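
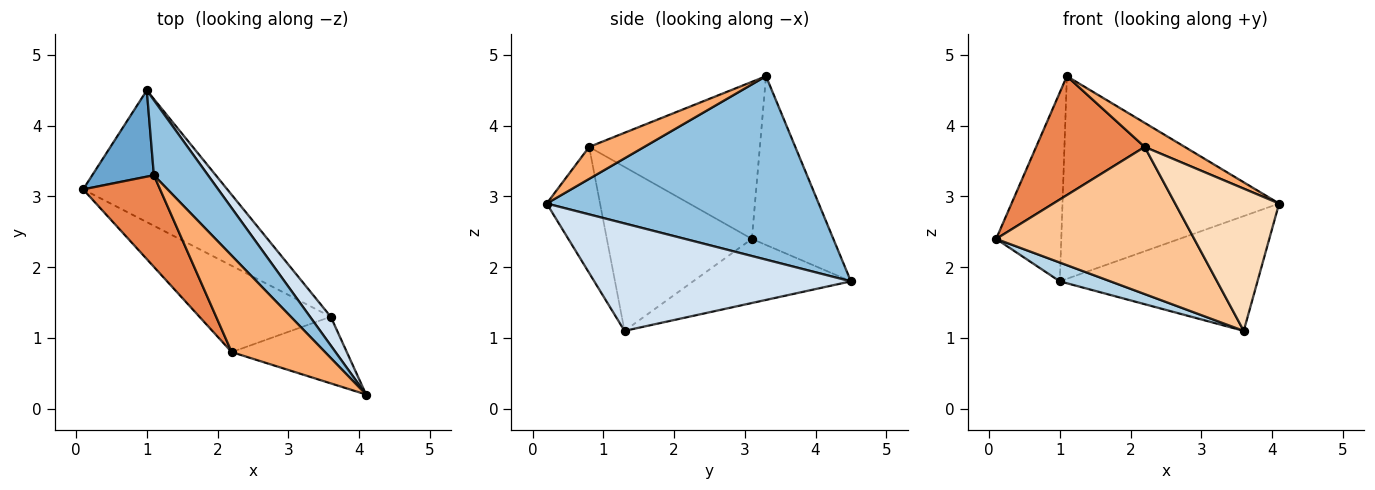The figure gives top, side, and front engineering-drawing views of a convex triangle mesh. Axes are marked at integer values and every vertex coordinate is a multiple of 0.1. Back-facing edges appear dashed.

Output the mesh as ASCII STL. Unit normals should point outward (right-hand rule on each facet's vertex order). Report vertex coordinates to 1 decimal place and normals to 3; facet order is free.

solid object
 facet normal -0.751 0.600 0.274
  outer loop
   vertex 1.1 3.3 4.7
   vertex 1.0 4.5 1.8
   vertex 0.1 3.1 2.4
  endloop
 endfacet
 facet normal 0.762 0.607 0.225
  outer loop
   vertex 1.1 3.3 4.7
   vertex 4.1 0.2 2.9
   vertex 1.0 4.5 1.8
  endloop
 endfacet
 facet normal -0.403 -0.129 -0.906
  outer loop
   vertex 3.6 1.3 1.1
   vertex 0.1 3.1 2.4
   vertex 1.0 4.5 1.8
  endloop
 endfacet
 facet normal 0.783 0.603 0.151
  outer loop
   vertex 3.6 1.3 1.1
   vertex 1.0 4.5 1.8
   vertex 4.1 0.2 2.9
  endloop
 endfacet
 facet normal -0.780 -0.496 0.382
  outer loop
   vertex 2.2 0.8 3.7
   vertex 1.1 3.3 4.7
   vertex 0.1 3.1 2.4
  endloop
 endfacet
 facet normal 0.315 -0.230 0.921
  outer loop
   vertex 2.2 0.8 3.7
   vertex 4.1 0.2 2.9
   vertex 1.1 3.3 4.7
  endloop
 endfacet
 facet normal -0.534 -0.729 -0.428
  outer loop
   vertex 2.2 0.8 3.7
   vertex 0.1 3.1 2.4
   vertex 3.6 1.3 1.1
  endloop
 endfacet
 facet normal -0.421 -0.821 -0.385
  outer loop
   vertex 2.2 0.8 3.7
   vertex 3.6 1.3 1.1
   vertex 4.1 0.2 2.9
  endloop
 endfacet
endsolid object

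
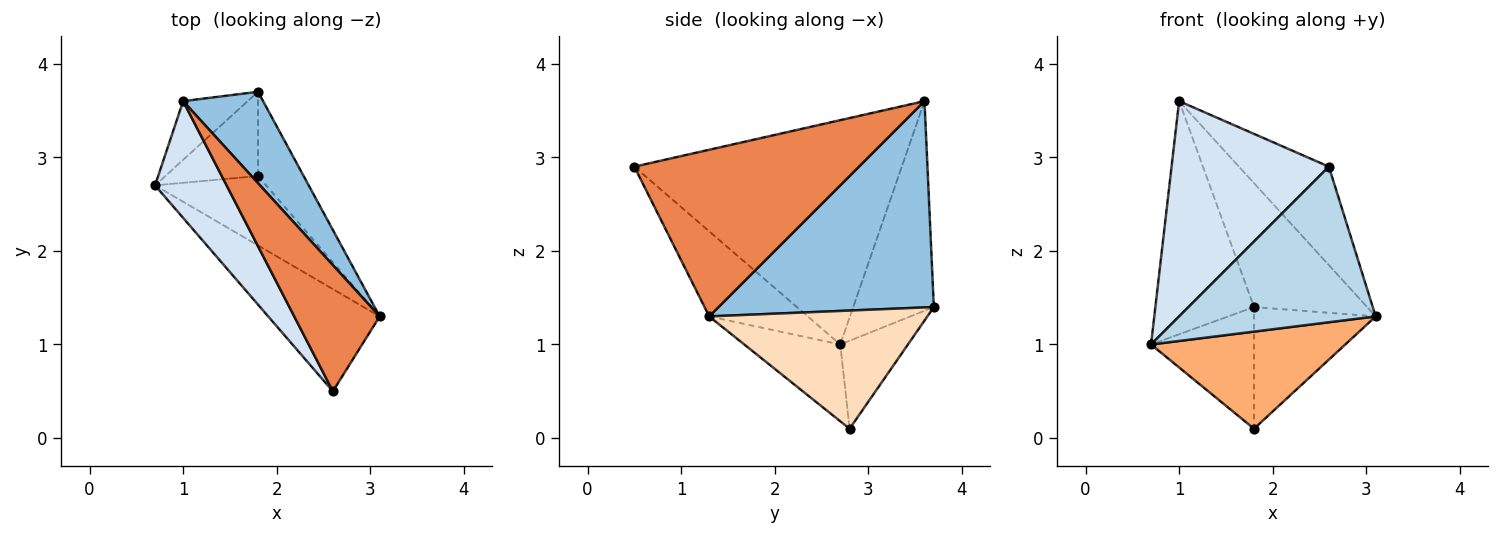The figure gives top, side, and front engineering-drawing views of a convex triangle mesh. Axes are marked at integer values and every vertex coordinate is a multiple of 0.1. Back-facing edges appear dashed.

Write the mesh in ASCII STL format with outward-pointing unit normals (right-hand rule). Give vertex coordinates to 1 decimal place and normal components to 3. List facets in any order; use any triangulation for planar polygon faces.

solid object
 facet normal -0.621 0.760 -0.191
  outer loop
   vertex 1.0 3.6 3.6
   vertex 1.8 3.7 1.4
   vertex 0.7 2.7 1.0
  endloop
 endfacet
 facet normal 0.837 0.440 0.324
  outer loop
   vertex 1.0 3.6 3.6
   vertex 3.1 1.3 1.3
   vertex 1.8 3.7 1.4
  endloop
 endfacet
 facet normal -0.386 -0.771 -0.506
  outer loop
   vertex 2.6 0.5 2.9
   vertex 0.7 2.7 1.0
   vertex 3.1 1.3 1.3
  endloop
 endfacet
 facet normal -0.831 -0.489 0.265
  outer loop
   vertex 2.6 0.5 2.9
   vertex 1.0 3.6 3.6
   vertex 0.7 2.7 1.0
  endloop
 endfacet
 facet normal 0.838 0.336 0.430
  outer loop
   vertex 2.6 0.5 2.9
   vertex 3.1 1.3 1.3
   vertex 1.0 3.6 3.6
  endloop
 endfacet
 facet normal -0.373 -0.755 -0.540
  outer loop
   vertex 1.8 2.8 0.1
   vertex 3.1 1.3 1.3
   vertex 0.7 2.7 1.0
  endloop
 endfacet
 facet normal -0.475 0.723 -0.501
  outer loop
   vertex 1.8 2.8 0.1
   vertex 0.7 2.7 1.0
   vertex 1.8 3.7 1.4
  endloop
 endfacet
 facet normal 0.828 0.462 -0.320
  outer loop
   vertex 1.8 2.8 0.1
   vertex 1.8 3.7 1.4
   vertex 3.1 1.3 1.3
  endloop
 endfacet
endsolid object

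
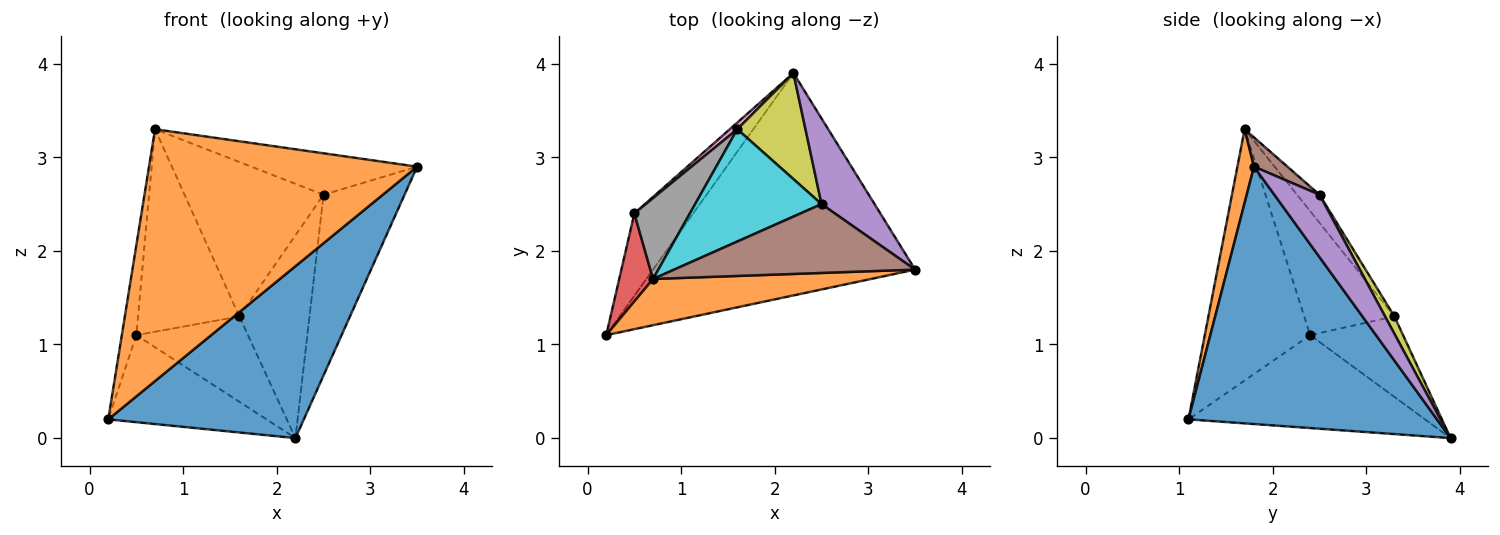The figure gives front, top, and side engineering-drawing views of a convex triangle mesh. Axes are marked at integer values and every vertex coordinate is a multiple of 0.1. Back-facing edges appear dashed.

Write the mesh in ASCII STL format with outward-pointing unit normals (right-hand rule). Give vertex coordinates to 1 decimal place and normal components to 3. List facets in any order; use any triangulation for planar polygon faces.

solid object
 facet normal 0.614 -0.483 -0.625
  outer loop
   vertex 2.2 3.9 0.0
   vertex 3.5 1.8 2.9
   vertex 0.2 1.1 0.2
  endloop
 endfacet
 facet normal 0.061 -0.982 0.180
  outer loop
   vertex 0.7 1.7 3.3
   vertex 0.2 1.1 0.2
   vertex 3.5 1.8 2.9
  endloop
 endfacet
 facet normal -0.736 0.492 -0.466
  outer loop
   vertex 0.5 2.4 1.1
   vertex 2.2 3.9 0.0
   vertex 0.2 1.1 0.2
  endloop
 endfacet
 facet normal -0.982 0.135 0.132
  outer loop
   vertex 0.5 2.4 1.1
   vertex 0.2 1.1 0.2
   vertex 0.7 1.7 3.3
  endloop
 endfacet
 facet normal 0.450 0.807 0.383
  outer loop
   vertex 2.5 2.5 2.6
   vertex 3.5 1.8 2.9
   vertex 2.2 3.9 0.0
  endloop
 endfacet
 facet normal 0.103 0.513 0.852
  outer loop
   vertex 2.5 2.5 2.6
   vertex 0.7 1.7 3.3
   vertex 3.5 1.8 2.9
  endloop
 endfacet
 facet normal -0.639 0.767 0.059
  outer loop
   vertex 1.6 3.3 1.3
   vertex 2.2 3.9 0.0
   vertex 0.5 2.4 1.1
  endloop
 endfacet
 facet normal -0.637 0.716 0.286
  outer loop
   vertex 1.6 3.3 1.3
   vertex 0.5 2.4 1.1
   vertex 0.7 1.7 3.3
  endloop
 endfacet
 facet normal 0.117 0.880 0.460
  outer loop
   vertex 1.6 3.3 1.3
   vertex 2.5 2.5 2.6
   vertex 2.2 3.9 0.0
  endloop
 endfacet
 facet normal -0.130 0.802 0.583
  outer loop
   vertex 1.6 3.3 1.3
   vertex 0.7 1.7 3.3
   vertex 2.5 2.5 2.6
  endloop
 endfacet
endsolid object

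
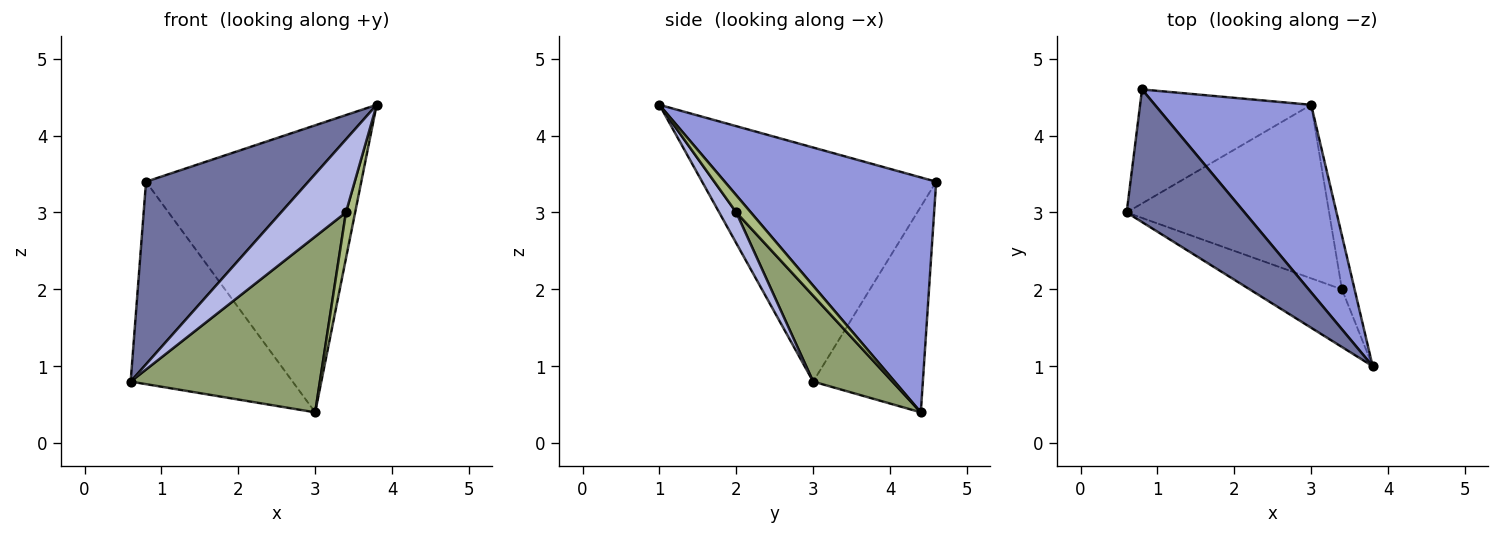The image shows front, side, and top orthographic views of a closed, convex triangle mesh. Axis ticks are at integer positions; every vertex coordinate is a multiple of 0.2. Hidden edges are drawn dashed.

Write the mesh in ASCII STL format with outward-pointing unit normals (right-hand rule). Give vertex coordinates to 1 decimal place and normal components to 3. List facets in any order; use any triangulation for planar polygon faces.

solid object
 facet normal -0.759 -0.527 0.382
  outer loop
   vertex 0.8 4.6 3.4
   vertex 0.6 3.0 0.8
   vertex 3.8 1.0 4.4
  endloop
 endfacet
 facet normal -0.508 0.750 -0.423
  outer loop
   vertex 0.8 4.6 3.4
   vertex 3.0 4.4 0.4
   vertex 0.6 3.0 0.8
  endloop
 endfacet
 facet normal 0.635 0.647 0.423
  outer loop
   vertex 0.8 4.6 3.4
   vertex 3.8 1.0 4.4
   vertex 3.0 4.4 0.4
  endloop
 endfacet
 facet normal 0.202 -0.769 -0.607
  outer loop
   vertex 3.4 2.0 3.0
   vertex 3.8 1.0 4.4
   vertex 0.6 3.0 0.8
  endloop
 endfacet
 facet normal 0.286 -0.682 -0.673
  outer loop
   vertex 3.4 2.0 3.0
   vertex 0.6 3.0 0.8
   vertex 3.0 4.4 0.4
  endloop
 endfacet
 facet normal 0.718 -0.453 -0.529
  outer loop
   vertex 3.4 2.0 3.0
   vertex 3.0 4.4 0.4
   vertex 3.8 1.0 4.4
  endloop
 endfacet
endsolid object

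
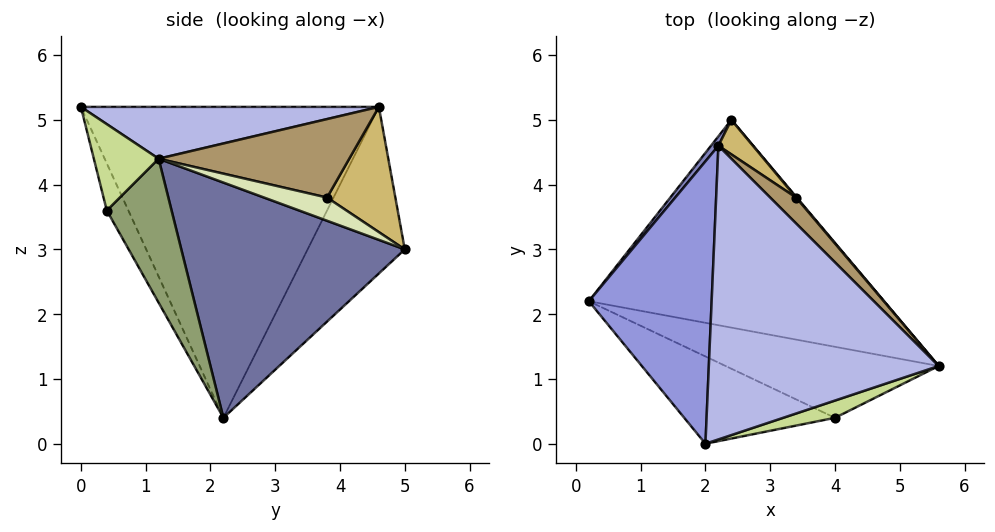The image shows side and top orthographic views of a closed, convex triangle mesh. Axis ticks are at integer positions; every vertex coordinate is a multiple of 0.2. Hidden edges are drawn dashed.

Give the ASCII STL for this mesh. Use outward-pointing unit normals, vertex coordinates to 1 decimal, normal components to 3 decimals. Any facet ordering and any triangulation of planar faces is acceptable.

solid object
 facet normal 0.606 0.230 -0.761
  outer loop
   vertex 2.4 5.0 3.0
   vertex 5.6 1.2 4.4
   vertex 0.2 2.2 0.4
  endloop
 endfacet
 facet normal -0.802 0.597 0.036
  outer loop
   vertex 2.2 4.6 5.2
   vertex 2.4 5.0 3.0
   vertex 0.2 2.2 0.4
  endloop
 endfacet
 facet normal -0.929 0.040 0.367
  outer loop
   vertex 2.2 4.6 5.2
   vertex 0.2 2.2 0.4
   vertex 2.0 0.0 5.2
  endloop
 endfacet
 facet normal 0.220 -0.010 0.975
  outer loop
   vertex 2.2 4.6 5.2
   vertex 2.0 0.0 5.2
   vertex 5.6 1.2 4.4
  endloop
 endfacet
 facet normal 0.538 -0.280 -0.796
  outer loop
   vertex 4.0 0.4 3.6
   vertex 0.2 2.2 0.4
   vertex 5.6 1.2 4.4
  endloop
 endfacet
 facet normal -0.118 -0.919 -0.377
  outer loop
   vertex 4.0 0.4 3.6
   vertex 2.0 0.0 5.2
   vertex 0.2 2.2 0.4
  endloop
 endfacet
 facet normal 0.351 -0.912 0.211
  outer loop
   vertex 4.0 0.4 3.6
   vertex 5.6 1.2 4.4
   vertex 2.0 0.0 5.2
  endloop
 endfacet
 facet normal 0.761 0.649 0.022
  outer loop
   vertex 3.4 3.8 3.8
   vertex 5.6 1.2 4.4
   vertex 2.4 5.0 3.0
  endloop
 endfacet
 facet normal 0.714 0.659 0.236
  outer loop
   vertex 3.4 3.8 3.8
   vertex 2.2 4.6 5.2
   vertex 5.6 1.2 4.4
  endloop
 endfacet
 facet normal 0.688 0.700 0.190
  outer loop
   vertex 3.4 3.8 3.8
   vertex 2.4 5.0 3.0
   vertex 2.2 4.6 5.2
  endloop
 endfacet
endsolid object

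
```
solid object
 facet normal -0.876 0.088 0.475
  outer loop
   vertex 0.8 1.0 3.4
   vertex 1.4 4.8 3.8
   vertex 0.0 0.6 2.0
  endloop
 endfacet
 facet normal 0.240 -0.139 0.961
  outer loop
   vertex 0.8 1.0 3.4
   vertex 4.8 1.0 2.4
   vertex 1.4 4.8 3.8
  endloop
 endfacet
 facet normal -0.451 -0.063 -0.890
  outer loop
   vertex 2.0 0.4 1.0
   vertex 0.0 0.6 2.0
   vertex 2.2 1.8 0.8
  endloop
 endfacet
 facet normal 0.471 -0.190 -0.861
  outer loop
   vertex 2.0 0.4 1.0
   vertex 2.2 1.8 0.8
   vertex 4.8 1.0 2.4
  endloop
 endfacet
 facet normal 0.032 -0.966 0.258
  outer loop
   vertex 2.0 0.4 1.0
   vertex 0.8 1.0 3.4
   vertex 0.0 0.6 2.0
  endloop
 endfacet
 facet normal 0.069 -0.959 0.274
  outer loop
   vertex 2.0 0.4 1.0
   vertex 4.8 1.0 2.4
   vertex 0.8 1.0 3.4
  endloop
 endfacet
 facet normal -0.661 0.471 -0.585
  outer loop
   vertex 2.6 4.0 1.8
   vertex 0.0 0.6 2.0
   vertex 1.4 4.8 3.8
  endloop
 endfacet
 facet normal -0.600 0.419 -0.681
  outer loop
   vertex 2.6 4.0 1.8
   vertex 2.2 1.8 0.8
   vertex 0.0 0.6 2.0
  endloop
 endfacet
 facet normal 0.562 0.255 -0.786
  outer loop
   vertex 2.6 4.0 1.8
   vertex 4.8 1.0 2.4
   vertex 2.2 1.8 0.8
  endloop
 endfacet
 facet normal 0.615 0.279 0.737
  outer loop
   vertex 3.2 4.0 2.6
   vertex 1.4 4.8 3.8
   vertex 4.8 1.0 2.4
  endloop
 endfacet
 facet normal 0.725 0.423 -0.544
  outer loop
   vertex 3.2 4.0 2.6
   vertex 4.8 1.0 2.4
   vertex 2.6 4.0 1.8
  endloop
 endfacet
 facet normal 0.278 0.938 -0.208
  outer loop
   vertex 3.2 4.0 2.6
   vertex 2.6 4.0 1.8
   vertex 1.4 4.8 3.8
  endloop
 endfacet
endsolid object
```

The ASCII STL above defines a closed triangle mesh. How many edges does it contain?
18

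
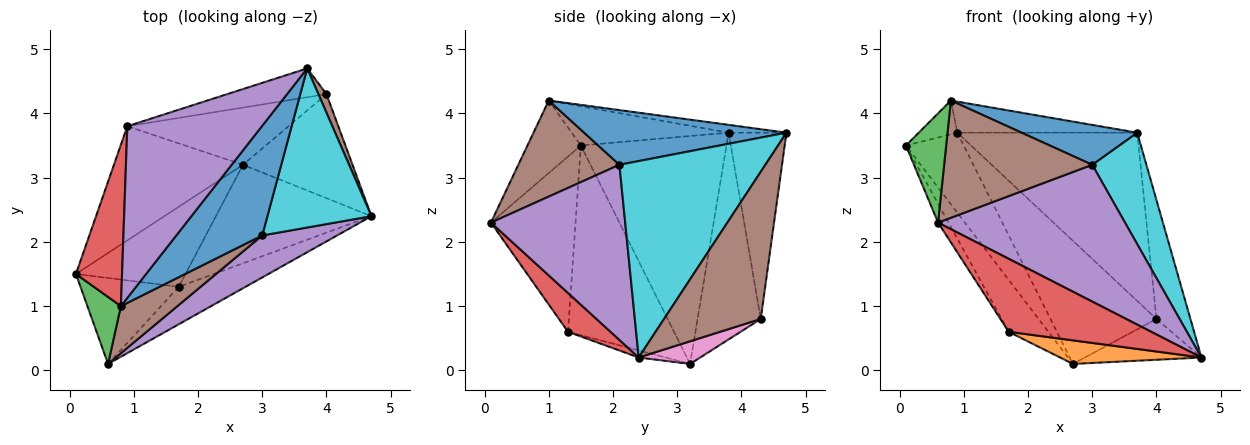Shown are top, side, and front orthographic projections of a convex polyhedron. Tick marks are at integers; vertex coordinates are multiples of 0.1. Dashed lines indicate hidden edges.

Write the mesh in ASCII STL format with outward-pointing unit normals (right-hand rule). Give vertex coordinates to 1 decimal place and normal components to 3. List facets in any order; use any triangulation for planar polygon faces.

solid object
 facet normal -0.824 0.308 -0.476
  outer loop
   vertex 1.7 1.3 0.6
   vertex 0.1 1.5 3.5
   vertex 2.7 3.2 0.1
  endloop
 endfacet
 facet normal -0.044 -0.232 -0.972
  outer loop
   vertex 1.7 1.3 0.6
   vertex 2.7 3.2 0.1
   vertex 4.7 2.4 0.2
  endloop
 endfacet
 facet normal -0.822 0.327 -0.466
  outer loop
   vertex 0.9 3.8 3.7
   vertex 2.7 3.2 0.1
   vertex 0.1 1.5 3.5
  endloop
 endfacet
 facet normal -0.640 0.157 0.752
  outer loop
   vertex 0.9 3.8 3.7
   vertex 0.1 1.5 3.5
   vertex 0.8 1.0 4.2
  endloop
 endfacet
 facet normal -0.057 0.177 0.982
  outer loop
   vertex 0.9 3.8 3.7
   vertex 0.8 1.0 4.2
   vertex 3.7 4.7 3.7
  endloop
 endfacet
 facet normal 0.942 0.331 0.052
  outer loop
   vertex 4.0 4.3 0.8
   vertex 3.7 4.7 3.7
   vertex 4.7 2.4 0.2
  endloop
 endfacet
 facet normal 0.189 0.358 -0.914
  outer loop
   vertex 4.0 4.3 0.8
   vertex 4.7 2.4 0.2
   vertex 2.7 3.2 0.1
  endloop
 endfacet
 facet normal -0.302 0.940 -0.161
  outer loop
   vertex 4.0 4.3 0.8
   vertex 0.9 3.8 3.7
   vertex 3.7 4.7 3.7
  endloop
 endfacet
 facet normal -0.475 0.798 -0.371
  outer loop
   vertex 4.0 4.3 0.8
   vertex 2.7 3.2 0.1
   vertex 0.9 3.8 3.7
  endloop
 endfacet
 facet normal 0.840 -0.312 0.445
  outer loop
   vertex 3.0 2.1 3.2
   vertex 4.7 2.4 0.2
   vertex 3.7 4.7 3.7
  endloop
 endfacet
 facet normal 0.513 -0.293 0.807
  outer loop
   vertex 3.0 2.1 3.2
   vertex 3.7 4.7 3.7
   vertex 0.8 1.0 4.2
  endloop
 endfacet
 facet normal -0.867 0.107 -0.486
  outer loop
   vertex 0.6 0.1 2.3
   vertex 0.1 1.5 3.5
   vertex 1.7 1.3 0.6
  endloop
 endfacet
 facet normal -0.749 -0.564 0.346
  outer loop
   vertex 0.6 0.1 2.3
   vertex 0.8 1.0 4.2
   vertex 0.1 1.5 3.5
  endloop
 endfacet
 facet normal 0.257 -0.860 -0.441
  outer loop
   vertex 0.6 0.1 2.3
   vertex 1.7 1.3 0.6
   vertex 4.7 2.4 0.2
  endloop
 endfacet
 facet normal 0.566 -0.788 0.242
  outer loop
   vertex 0.6 0.1 2.3
   vertex 4.7 2.4 0.2
   vertex 3.0 2.1 3.2
  endloop
 endfacet
 facet normal 0.535 -0.784 0.315
  outer loop
   vertex 0.6 0.1 2.3
   vertex 3.0 2.1 3.2
   vertex 0.8 1.0 4.2
  endloop
 endfacet
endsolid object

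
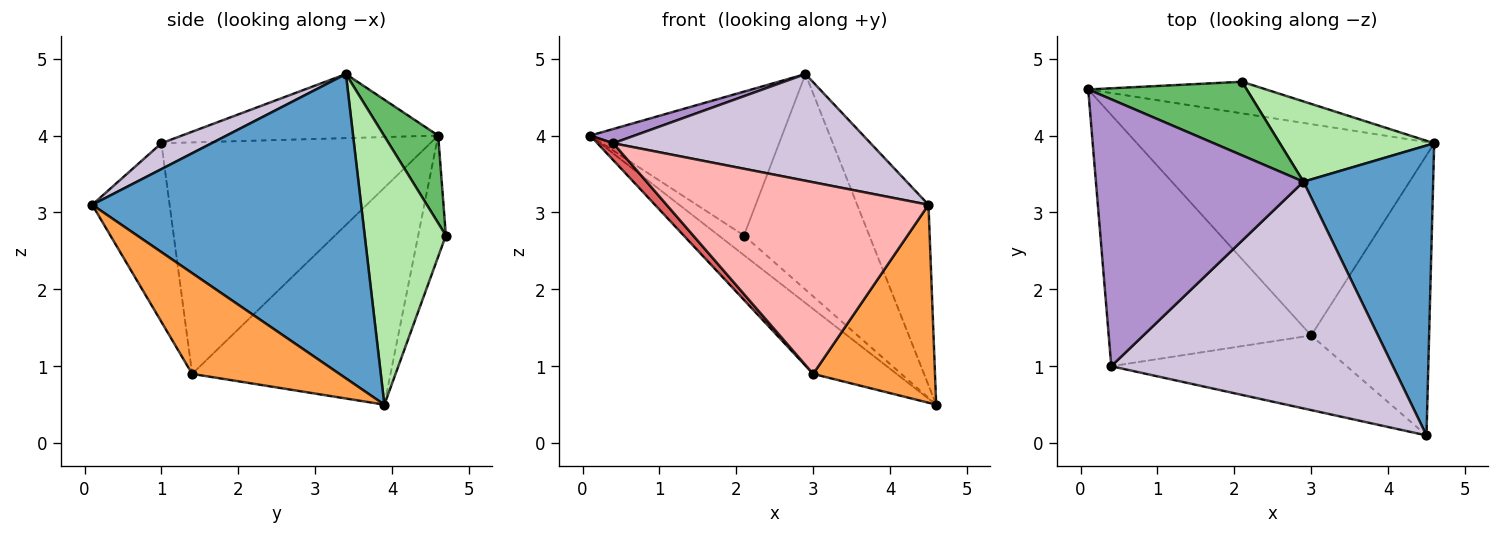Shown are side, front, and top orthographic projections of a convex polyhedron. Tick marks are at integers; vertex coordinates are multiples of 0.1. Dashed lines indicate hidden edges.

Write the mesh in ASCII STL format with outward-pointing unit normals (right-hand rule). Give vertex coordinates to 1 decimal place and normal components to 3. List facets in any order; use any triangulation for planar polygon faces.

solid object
 facet normal 0.894 0.237 0.381
  outer loop
   vertex 2.9 3.4 4.8
   vertex 4.5 0.1 3.1
   vertex 4.6 3.9 0.5
  endloop
 endfacet
 facet normal -0.572 0.241 -0.784
  outer loop
   vertex 3.0 1.4 0.9
   vertex 0.1 4.6 4.0
   vertex 4.6 3.9 0.5
  endloop
 endfacet
 facet normal 0.572 -0.473 -0.670
  outer loop
   vertex 3.0 1.4 0.9
   vertex 4.6 3.9 0.5
   vertex 4.5 0.1 3.1
  endloop
 endfacet
 facet normal -0.501 0.457 -0.735
  outer loop
   vertex 2.1 4.7 2.7
   vertex 4.6 3.9 0.5
   vertex 0.1 4.6 4.0
  endloop
 endfacet
 facet normal 0.244 0.863 0.442
  outer loop
   vertex 2.1 4.7 2.7
   vertex 0.1 4.6 4.0
   vertex 2.9 3.4 4.8
  endloop
 endfacet
 facet normal 0.519 0.801 0.298
  outer loop
   vertex 2.1 4.7 2.7
   vertex 2.9 3.4 4.8
   vertex 4.6 3.9 0.5
  endloop
 endfacet
 facet normal -0.752 -0.044 -0.658
  outer loop
   vertex 0.4 1.0 3.9
   vertex 0.1 4.6 4.0
   vertex 3.0 1.4 0.9
  endloop
 endfacet
 facet normal -0.265 -0.898 -0.350
  outer loop
   vertex 0.4 1.0 3.9
   vertex 3.0 1.4 0.9
   vertex 4.5 0.1 3.1
  endloop
 endfacet
 facet normal -0.295 -0.051 0.954
  outer loop
   vertex 0.4 1.0 3.9
   vertex 2.9 3.4 4.8
   vertex 0.1 4.6 4.0
  endloop
 endfacet
 facet normal 0.083 -0.424 0.902
  outer loop
   vertex 0.4 1.0 3.9
   vertex 4.5 0.1 3.1
   vertex 2.9 3.4 4.8
  endloop
 endfacet
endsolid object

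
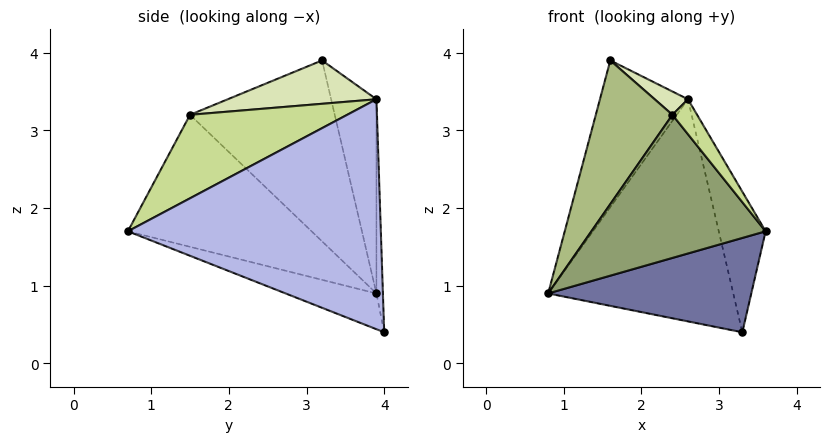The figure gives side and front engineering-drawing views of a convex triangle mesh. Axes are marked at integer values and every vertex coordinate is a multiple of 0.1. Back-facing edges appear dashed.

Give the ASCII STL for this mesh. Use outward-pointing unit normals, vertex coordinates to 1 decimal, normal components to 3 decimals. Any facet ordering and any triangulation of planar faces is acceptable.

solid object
 facet normal -0.167 -0.374 -0.912
  outer loop
   vertex 3.3 4.0 0.4
   vertex 3.6 0.7 1.7
   vertex 0.8 3.9 0.9
  endloop
 endfacet
 facet normal -0.035 0.999 0.025
  outer loop
   vertex 2.6 3.9 3.4
   vertex 3.3 4.0 0.4
   vertex 0.8 3.9 0.9
  endloop
 endfacet
 facet normal -0.435 0.844 0.313
  outer loop
   vertex 2.6 3.9 3.4
   vertex 0.8 3.9 0.9
   vertex 1.6 3.2 3.9
  endloop
 endfacet
 facet normal 0.957 0.177 0.229
  outer loop
   vertex 2.6 3.9 3.4
   vertex 3.6 0.7 1.7
   vertex 3.3 4.0 0.4
  endloop
 endfacet
 facet normal -0.710 -0.673 -0.209
  outer loop
   vertex 2.4 1.5 3.2
   vertex 0.8 3.9 0.9
   vertex 3.6 0.7 1.7
  endloop
 endfacet
 facet normal -0.877 -0.464 0.125
  outer loop
   vertex 2.4 1.5 3.2
   vertex 1.6 3.2 3.9
   vertex 0.8 3.9 0.9
  endloop
 endfacet
 facet normal 0.744 -0.117 0.658
  outer loop
   vertex 2.4 1.5 3.2
   vertex 3.6 0.7 1.7
   vertex 2.6 3.9 3.4
  endloop
 endfacet
 facet normal 0.507 -0.113 0.855
  outer loop
   vertex 2.4 1.5 3.2
   vertex 2.6 3.9 3.4
   vertex 1.6 3.2 3.9
  endloop
 endfacet
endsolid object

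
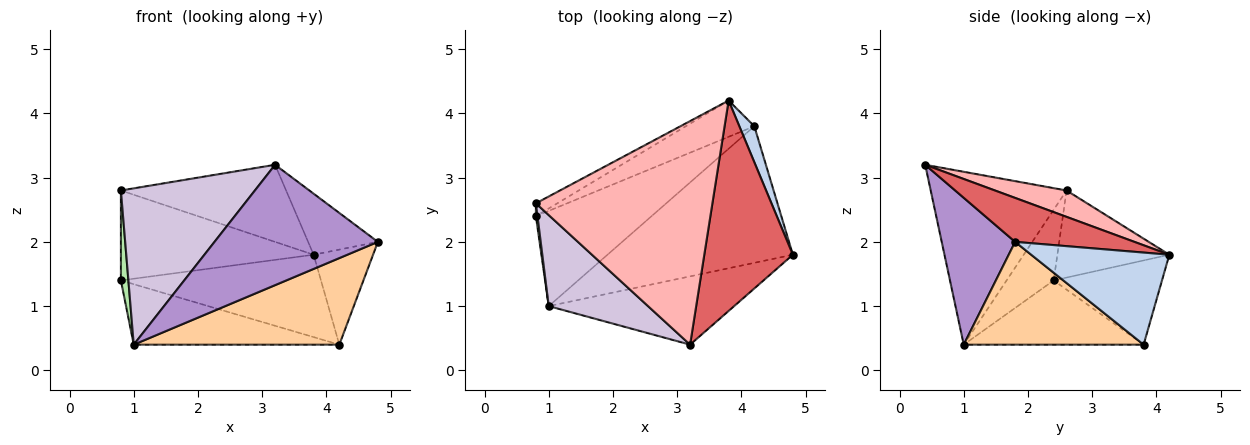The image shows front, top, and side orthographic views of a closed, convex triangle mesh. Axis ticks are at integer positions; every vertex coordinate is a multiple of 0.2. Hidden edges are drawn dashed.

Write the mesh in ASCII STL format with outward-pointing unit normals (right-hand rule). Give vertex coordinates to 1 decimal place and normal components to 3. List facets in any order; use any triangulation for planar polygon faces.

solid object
 facet normal -0.444 0.820 -0.361
  outer loop
   vertex 4.2 3.8 0.4
   vertex 0.8 2.4 1.4
   vertex 3.8 4.2 1.8
  endloop
 endfacet
 facet normal 0.908 0.391 0.148
  outer loop
   vertex 4.2 3.8 0.4
   vertex 3.8 4.2 1.8
   vertex 4.8 1.8 2.0
  endloop
 endfacet
 facet normal -0.425 0.485 -0.764
  outer loop
   vertex 1.0 1.0 0.4
   vertex 0.8 2.4 1.4
   vertex 4.2 3.8 0.4
  endloop
 endfacet
 facet normal 0.424 -0.485 -0.765
  outer loop
   vertex 1.0 1.0 0.4
   vertex 4.2 3.8 0.4
   vertex 4.8 1.8 2.0
  endloop
 endfacet
 facet normal -0.499 0.858 -0.123
  outer loop
   vertex 0.8 2.6 2.8
   vertex 3.8 4.2 1.8
   vertex 0.8 2.4 1.4
  endloop
 endfacet
 facet normal -0.987 -0.157 0.022
  outer loop
   vertex 0.8 2.6 2.8
   vertex 0.8 2.4 1.4
   vertex 1.0 1.0 0.4
  endloop
 endfacet
 facet normal 0.430 0.251 0.867
  outer loop
   vertex 3.2 0.4 3.2
   vertex 4.8 1.8 2.0
   vertex 3.8 4.2 1.8
  endloop
 endfacet
 facet normal 0.140 0.323 0.936
  outer loop
   vertex 3.2 0.4 3.2
   vertex 3.8 4.2 1.8
   vertex 0.8 2.6 2.8
  endloop
 endfacet
 facet normal 0.364 -0.810 -0.460
  outer loop
   vertex 3.2 0.4 3.2
   vertex 1.0 1.0 0.4
   vertex 4.8 1.8 2.0
  endloop
 endfacet
 facet normal -0.659 -0.650 0.378
  outer loop
   vertex 3.2 0.4 3.2
   vertex 0.8 2.6 2.8
   vertex 1.0 1.0 0.4
  endloop
 endfacet
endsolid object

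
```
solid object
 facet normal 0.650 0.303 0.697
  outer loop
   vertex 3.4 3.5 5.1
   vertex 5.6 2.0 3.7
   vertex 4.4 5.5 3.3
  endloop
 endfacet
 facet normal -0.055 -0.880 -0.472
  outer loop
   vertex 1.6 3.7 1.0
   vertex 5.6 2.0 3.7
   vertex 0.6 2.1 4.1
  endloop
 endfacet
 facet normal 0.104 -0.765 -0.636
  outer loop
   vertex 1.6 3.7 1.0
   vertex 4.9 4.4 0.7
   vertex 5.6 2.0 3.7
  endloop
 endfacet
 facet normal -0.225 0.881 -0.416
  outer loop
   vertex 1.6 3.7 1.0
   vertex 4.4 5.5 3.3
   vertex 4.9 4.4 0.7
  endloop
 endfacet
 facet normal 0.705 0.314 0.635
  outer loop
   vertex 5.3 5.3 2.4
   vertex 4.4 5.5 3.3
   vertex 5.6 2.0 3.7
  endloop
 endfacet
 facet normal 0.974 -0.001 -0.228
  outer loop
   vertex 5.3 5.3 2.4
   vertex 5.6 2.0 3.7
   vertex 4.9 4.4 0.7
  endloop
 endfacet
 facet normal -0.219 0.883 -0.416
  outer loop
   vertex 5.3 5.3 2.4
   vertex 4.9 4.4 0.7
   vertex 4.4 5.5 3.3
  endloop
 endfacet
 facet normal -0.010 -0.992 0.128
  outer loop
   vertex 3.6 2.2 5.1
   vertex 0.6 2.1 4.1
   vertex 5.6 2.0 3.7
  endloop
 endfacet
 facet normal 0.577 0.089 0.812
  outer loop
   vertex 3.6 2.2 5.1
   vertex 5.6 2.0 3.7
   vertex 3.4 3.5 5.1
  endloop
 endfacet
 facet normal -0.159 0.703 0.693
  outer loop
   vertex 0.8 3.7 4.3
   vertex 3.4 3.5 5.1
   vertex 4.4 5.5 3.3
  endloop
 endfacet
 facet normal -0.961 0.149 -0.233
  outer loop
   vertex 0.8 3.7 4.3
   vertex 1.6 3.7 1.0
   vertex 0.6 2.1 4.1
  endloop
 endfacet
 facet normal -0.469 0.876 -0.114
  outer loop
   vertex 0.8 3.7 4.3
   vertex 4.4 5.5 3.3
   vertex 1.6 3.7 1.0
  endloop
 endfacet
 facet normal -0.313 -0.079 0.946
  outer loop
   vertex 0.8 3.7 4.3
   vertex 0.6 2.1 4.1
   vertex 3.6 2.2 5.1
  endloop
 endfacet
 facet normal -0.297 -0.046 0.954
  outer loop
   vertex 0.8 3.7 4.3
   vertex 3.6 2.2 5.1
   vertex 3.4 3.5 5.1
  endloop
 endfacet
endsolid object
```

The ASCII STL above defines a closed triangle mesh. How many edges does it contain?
21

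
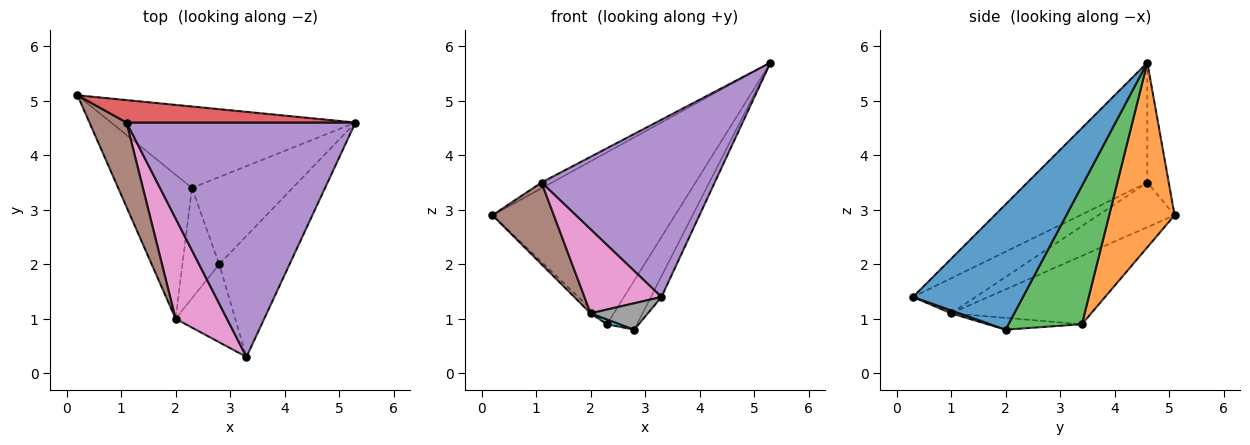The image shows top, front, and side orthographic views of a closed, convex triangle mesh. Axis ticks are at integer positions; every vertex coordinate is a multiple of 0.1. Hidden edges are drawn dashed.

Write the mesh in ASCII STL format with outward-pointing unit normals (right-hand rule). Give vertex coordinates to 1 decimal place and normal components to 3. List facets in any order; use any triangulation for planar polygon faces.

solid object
 facet normal 0.869 0.083 -0.488
  outer loop
   vertex 2.8 2.0 0.8
   vertex 5.3 4.6 5.7
   vertex 3.3 0.3 1.4
  endloop
 endfacet
 facet normal 0.308 0.860 -0.407
  outer loop
   vertex 2.3 3.4 0.9
   vertex 0.2 5.1 2.9
   vertex 5.3 4.6 5.7
  endloop
 endfacet
 facet normal 0.768 0.314 -0.558
  outer loop
   vertex 2.3 3.4 0.9
   vertex 5.3 4.6 5.7
   vertex 2.8 2.0 0.8
  endloop
 endfacet
 facet normal -0.452 0.222 0.864
  outer loop
   vertex 1.1 4.6 3.5
   vertex 5.3 4.6 5.7
   vertex 0.2 5.1 2.9
  endloop
 endfacet
 facet normal -0.385 -0.557 0.736
  outer loop
   vertex 1.1 4.6 3.5
   vertex 3.3 0.3 1.4
   vertex 5.3 4.6 5.7
  endloop
 endfacet
 facet normal -0.654 -0.526 0.543
  outer loop
   vertex 2.0 1.0 1.1
   vertex 1.1 4.6 3.5
   vertex 0.2 5.1 2.9
  endloop
 endfacet
 facet normal -0.463 -0.569 0.680
  outer loop
   vertex 2.0 1.0 1.1
   vertex 3.3 0.3 1.4
   vertex 1.1 4.6 3.5
  endloop
 endfacet
 facet normal 0.046 -0.320 -0.946
  outer loop
   vertex 2.0 1.0 1.1
   vertex 2.8 2.0 0.8
   vertex 3.3 0.3 1.4
  endloop
 endfacet
 facet normal -0.679 0.024 -0.733
  outer loop
   vertex 2.0 1.0 1.1
   vertex 0.2 5.1 2.9
   vertex 2.3 3.4 0.9
  endloop
 endfacet
 facet normal -0.305 -0.041 -0.951
  outer loop
   vertex 2.0 1.0 1.1
   vertex 2.3 3.4 0.9
   vertex 2.8 2.0 0.8
  endloop
 endfacet
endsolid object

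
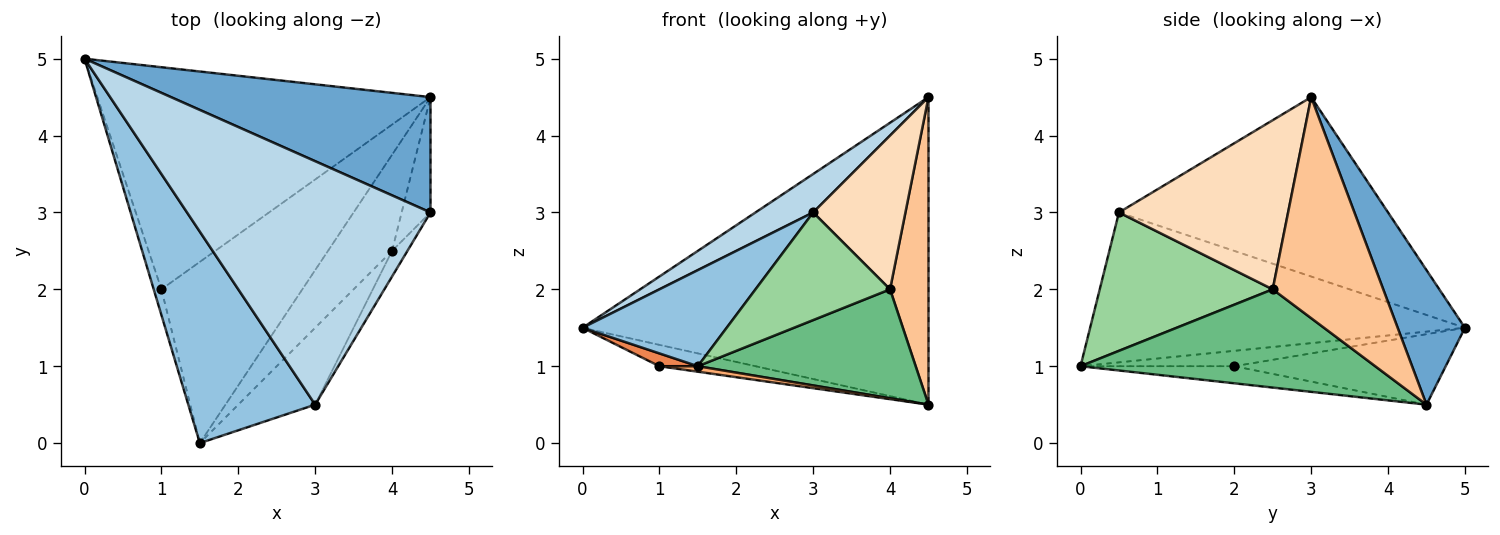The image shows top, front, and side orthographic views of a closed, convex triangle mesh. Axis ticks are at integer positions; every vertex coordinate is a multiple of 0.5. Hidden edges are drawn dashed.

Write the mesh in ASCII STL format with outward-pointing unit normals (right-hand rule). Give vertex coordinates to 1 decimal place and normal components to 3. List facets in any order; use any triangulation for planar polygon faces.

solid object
 facet normal 0.179 0.921 0.345
  outer loop
   vertex 4.5 3.0 4.5
   vertex 4.5 4.5 0.5
   vertex 0.0 5.0 1.5
  endloop
 endfacet
 facet normal -0.732 -0.282 0.620
  outer loop
   vertex 3.0 0.5 3.0
   vertex 0.0 5.0 1.5
   vertex 1.5 0.0 1.0
  endloop
 endfacet
 facet normal -0.588 -0.126 0.799
  outer loop
   vertex 3.0 0.5 3.0
   vertex 4.5 3.0 4.5
   vertex 0.0 5.0 1.5
  endloop
 endfacet
 facet normal -0.206 0.094 -0.974
  outer loop
   vertex 1.0 2.0 1.0
   vertex 0.0 5.0 1.5
   vertex 4.5 4.5 0.5
  endloop
 endfacet
 facet normal -0.873 -0.218 -0.436
  outer loop
   vertex 1.0 2.0 1.0
   vertex 1.5 0.0 1.0
   vertex 0.0 5.0 1.5
  endloop
 endfacet
 facet normal -0.120 -0.030 -0.992
  outer loop
   vertex 1.0 2.0 1.0
   vertex 4.5 4.5 0.5
   vertex 1.5 0.0 1.0
  endloop
 endfacet
 facet normal 0.937 -0.326 -0.122
  outer loop
   vertex 4.0 2.5 2.0
   vertex 4.5 4.5 0.5
   vertex 4.5 3.0 4.5
  endloop
 endfacet
 facet normal 0.875 -0.477 -0.080
  outer loop
   vertex 4.0 2.5 2.0
   vertex 4.5 3.0 4.5
   vertex 3.0 0.5 3.0
  endloop
 endfacet
 facet normal 0.712 -0.526 -0.464
  outer loop
   vertex 4.0 2.5 2.0
   vertex 1.5 0.0 1.0
   vertex 4.5 4.5 0.5
  endloop
 endfacet
 facet normal 0.723 -0.562 -0.402
  outer loop
   vertex 4.0 2.5 2.0
   vertex 3.0 0.5 3.0
   vertex 1.5 0.0 1.0
  endloop
 endfacet
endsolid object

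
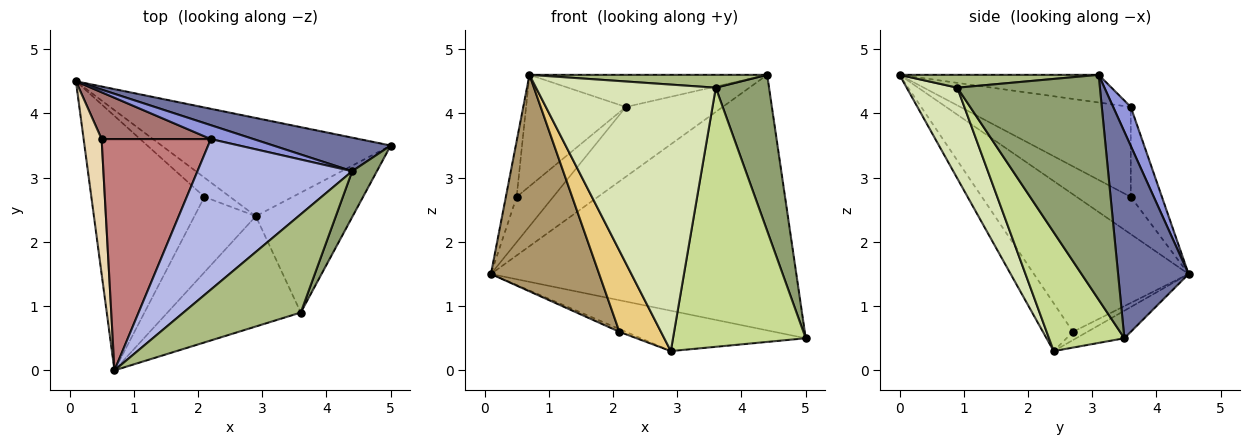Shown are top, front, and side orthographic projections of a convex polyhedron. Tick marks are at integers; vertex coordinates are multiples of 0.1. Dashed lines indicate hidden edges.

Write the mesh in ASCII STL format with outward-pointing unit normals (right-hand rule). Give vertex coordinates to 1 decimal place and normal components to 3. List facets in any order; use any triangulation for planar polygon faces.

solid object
 facet normal 0.223 0.966 0.127
  outer loop
   vertex 4.4 3.1 4.6
   vertex 5.0 3.5 0.5
   vertex 0.1 4.5 1.5
  endloop
 endfacet
 facet normal -0.110 0.378 -0.919
  outer loop
   vertex 2.9 2.4 0.3
   vertex 0.1 4.5 1.5
   vertex 5.0 3.5 0.5
  endloop
 endfacet
 facet normal 0.176 0.965 0.192
  outer loop
   vertex 2.2 3.6 4.1
   vertex 4.4 3.1 4.6
   vertex 0.1 4.5 1.5
  endloop
 endfacet
 facet normal -0.172 0.206 0.963
  outer loop
   vertex 2.2 3.6 4.1
   vertex 0.7 0.0 4.6
   vertex 4.4 3.1 4.6
  endloop
 endfacet
 facet normal 0.932 -0.348 0.102
  outer loop
   vertex 3.6 0.9 4.4
   vertex 5.0 3.5 0.5
   vertex 4.4 3.1 4.6
  endloop
 endfacet
 facet normal 0.108 -0.129 0.986
  outer loop
   vertex 3.6 0.9 4.4
   vertex 4.4 3.1 4.6
   vertex 0.7 0.0 4.6
  endloop
 endfacet
 facet normal 0.458 -0.807 -0.373
  outer loop
   vertex 3.6 0.9 4.4
   vertex 2.9 2.4 0.3
   vertex 5.0 3.5 0.5
  endloop
 endfacet
 facet normal 0.252 -0.894 -0.370
  outer loop
   vertex 3.6 0.9 4.4
   vertex 0.7 0.0 4.6
   vertex 2.9 2.4 0.3
  endloop
 endfacet
 facet normal -0.679 -0.476 -0.559
  outer loop
   vertex 2.1 2.7 0.6
   vertex 0.7 0.0 4.6
   vertex 0.1 4.5 1.5
  endloop
 endfacet
 facet normal -0.303 0.135 -0.943
  outer loop
   vertex 2.1 2.7 0.6
   vertex 0.1 4.5 1.5
   vertex 2.9 2.4 0.3
  endloop
 endfacet
 facet normal -0.468 -0.648 -0.601
  outer loop
   vertex 2.1 2.7 0.6
   vertex 2.9 2.4 0.3
   vertex 0.7 0.0 4.6
  endloop
 endfacet
 facet normal -0.886 0.177 0.428
  outer loop
   vertex 0.5 3.6 2.7
   vertex 0.1 4.5 1.5
   vertex 0.7 0.0 4.6
  endloop
 endfacet
 facet normal -0.509 0.598 0.619
  outer loop
   vertex 0.5 3.6 2.7
   vertex 2.2 3.6 4.1
   vertex 0.1 4.5 1.5
  endloop
 endfacet
 facet normal -0.596 0.349 0.723
  outer loop
   vertex 0.5 3.6 2.7
   vertex 0.7 0.0 4.6
   vertex 2.2 3.6 4.1
  endloop
 endfacet
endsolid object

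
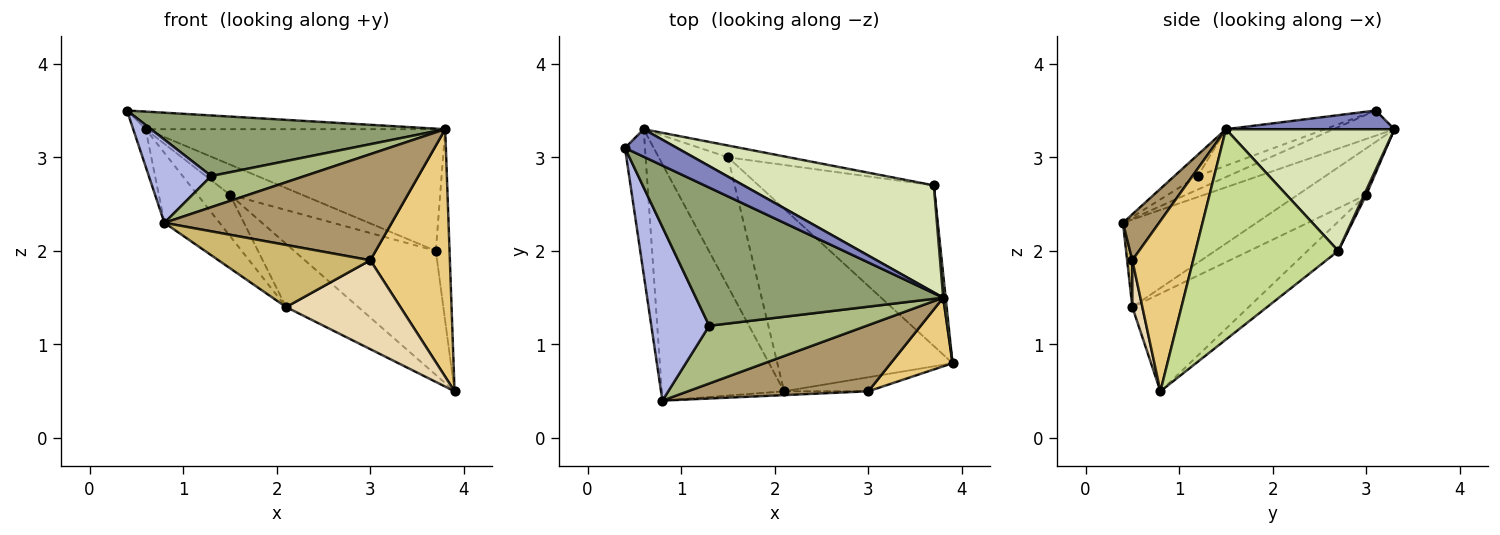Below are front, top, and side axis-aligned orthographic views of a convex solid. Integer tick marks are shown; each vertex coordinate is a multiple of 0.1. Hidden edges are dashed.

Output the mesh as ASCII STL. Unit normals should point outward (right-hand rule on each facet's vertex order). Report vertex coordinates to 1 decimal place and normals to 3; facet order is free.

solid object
 facet normal -0.773 0.159 -0.614
  outer loop
   vertex 0.6 3.3 3.3
   vertex 0.8 0.4 2.3
   vertex 0.4 3.1 3.5
  endloop
 endfacet
 facet normal 0.290 0.516 0.806
  outer loop
   vertex 3.8 1.5 3.3
   vertex 0.6 3.3 3.3
   vertex 0.4 3.1 3.5
  endloop
 endfacet
 facet normal -0.566 0.234 -0.791
  outer loop
   vertex 2.1 0.5 1.4
   vertex 0.8 0.4 2.3
   vertex 0.6 3.3 3.3
  endloop
 endfacet
 facet normal -0.206 -0.423 0.882
  outer loop
   vertex 1.3 1.2 2.8
   vertex 0.4 3.1 3.5
   vertex 0.8 0.4 2.3
  endloop
 endfacet
 facet normal -0.134 -0.398 0.908
  outer loop
   vertex 1.3 1.2 2.8
   vertex 3.8 1.5 3.3
   vertex 0.4 3.1 3.5
  endloop
 endfacet
 facet normal -0.118 -0.472 0.874
  outer loop
   vertex 1.3 1.2 2.8
   vertex 0.8 0.4 2.3
   vertex 3.8 1.5 3.3
  endloop
 endfacet
 facet normal 0.995 0.096 0.012
  outer loop
   vertex 3.7 2.7 2.0
   vertex 3.8 1.5 3.3
   vertex 3.9 0.8 0.5
  endloop
 endfacet
 facet normal 0.389 0.692 0.609
  outer loop
   vertex 3.7 2.7 2.0
   vertex 0.6 3.3 3.3
   vertex 3.8 1.5 3.3
  endloop
 endfacet
 facet normal 0.134 -0.841 0.524
  outer loop
   vertex 3.0 0.5 1.9
   vertex 3.8 1.5 3.3
   vertex 0.8 0.4 2.3
  endloop
 endfacet
 facet normal 0.034 -0.998 -0.061
  outer loop
   vertex 3.0 0.5 1.9
   vertex 0.8 0.4 2.3
   vertex 2.1 0.5 1.4
  endloop
 endfacet
 facet normal 0.593 -0.776 0.215
  outer loop
   vertex 3.0 0.5 1.9
   vertex 3.9 0.8 0.5
   vertex 3.8 1.5 3.3
  endloop
 endfacet
 facet normal 0.086 -0.984 -0.155
  outer loop
   vertex 3.0 0.5 1.9
   vertex 2.1 0.5 1.4
   vertex 3.9 0.8 0.5
  endloop
 endfacet
 facet normal -0.131 0.606 -0.785
  outer loop
   vertex 1.5 3.0 2.6
   vertex 3.7 2.7 2.0
   vertex 3.9 0.8 0.5
  endloop
 endfacet
 facet normal 0.028 0.931 -0.363
  outer loop
   vertex 1.5 3.0 2.6
   vertex 0.6 3.3 3.3
   vertex 3.7 2.7 2.0
  endloop
 endfacet
 facet normal -0.466 0.289 -0.836
  outer loop
   vertex 1.5 3.0 2.6
   vertex 3.9 0.8 0.5
   vertex 2.1 0.5 1.4
  endloop
 endfacet
 facet normal -0.539 0.256 -0.803
  outer loop
   vertex 1.5 3.0 2.6
   vertex 2.1 0.5 1.4
   vertex 0.6 3.3 3.3
  endloop
 endfacet
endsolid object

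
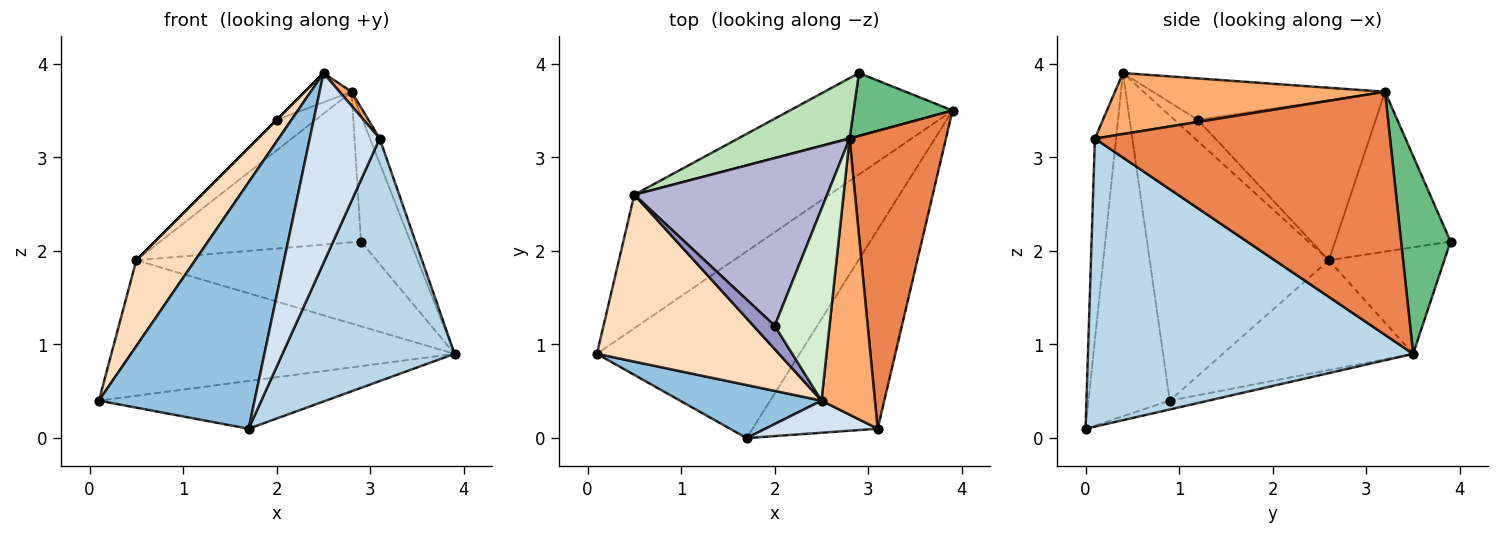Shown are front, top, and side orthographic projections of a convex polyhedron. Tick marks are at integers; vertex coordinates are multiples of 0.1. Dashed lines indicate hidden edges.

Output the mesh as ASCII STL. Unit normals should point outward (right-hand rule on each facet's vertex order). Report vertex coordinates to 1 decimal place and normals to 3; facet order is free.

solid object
 facet normal -0.042 0.248 -0.968
  outer loop
   vertex 1.7 0.0 0.1
   vertex 0.1 0.9 0.4
   vertex 3.9 3.5 0.9
  endloop
 endfacet
 facet normal -0.455 -0.871 0.187
  outer loop
   vertex 1.7 0.0 0.1
   vertex 2.5 0.4 3.9
   vertex 0.1 0.9 0.4
  endloop
 endfacet
 facet normal 0.825 -0.437 -0.359
  outer loop
   vertex 3.1 0.1 3.2
   vertex 1.7 0.0 0.1
   vertex 3.9 3.5 0.9
  endloop
 endfacet
 facet normal -0.286 -0.945 0.160
  outer loop
   vertex 3.1 0.1 3.2
   vertex 2.5 0.4 3.9
   vertex 1.7 0.0 0.1
  endloop
 endfacet
 facet normal 0.929 0.031 0.368
  outer loop
   vertex 3.1 0.1 3.2
   vertex 3.9 3.5 0.9
   vertex 2.8 3.2 3.7
  endloop
 endfacet
 facet normal 0.752 -0.033 0.659
  outer loop
   vertex 3.1 0.1 3.2
   vertex 2.8 3.2 3.7
   vertex 2.5 0.4 3.9
  endloop
 endfacet
 facet normal -0.367 0.662 -0.653
  outer loop
   vertex 0.5 2.6 1.9
   vertex 3.9 3.5 0.9
   vertex 0.1 0.9 0.4
  endloop
 endfacet
 facet normal -0.812 -0.267 0.519
  outer loop
   vertex 0.5 2.6 1.9
   vertex 0.1 0.9 0.4
   vertex 2.5 0.4 3.9
  endloop
 endfacet
 facet normal 0.667 0.667 0.333
  outer loop
   vertex 2.9 3.9 2.1
   vertex 2.8 3.2 3.7
   vertex 3.9 3.5 0.9
  endloop
 endfacet
 facet normal -0.361 0.752 -0.552
  outer loop
   vertex 2.9 3.9 2.1
   vertex 3.9 3.5 0.9
   vertex 0.5 2.6 1.9
  endloop
 endfacet
 facet normal -0.471 0.819 0.329
  outer loop
   vertex 2.9 3.9 2.1
   vertex 0.5 2.6 1.9
   vertex 2.8 3.2 3.7
  endloop
 endfacet
 facet normal -0.599 0.121 0.792
  outer loop
   vertex 2.0 1.2 3.4
   vertex 2.5 0.4 3.9
   vertex 2.8 3.2 3.7
  endloop
 endfacet
 facet normal -0.707 0.000 0.707
  outer loop
   vertex 2.0 1.2 3.4
   vertex 0.5 2.6 1.9
   vertex 2.5 0.4 3.9
  endloop
 endfacet
 facet normal -0.633 0.139 0.762
  outer loop
   vertex 2.0 1.2 3.4
   vertex 2.8 3.2 3.7
   vertex 0.5 2.6 1.9
  endloop
 endfacet
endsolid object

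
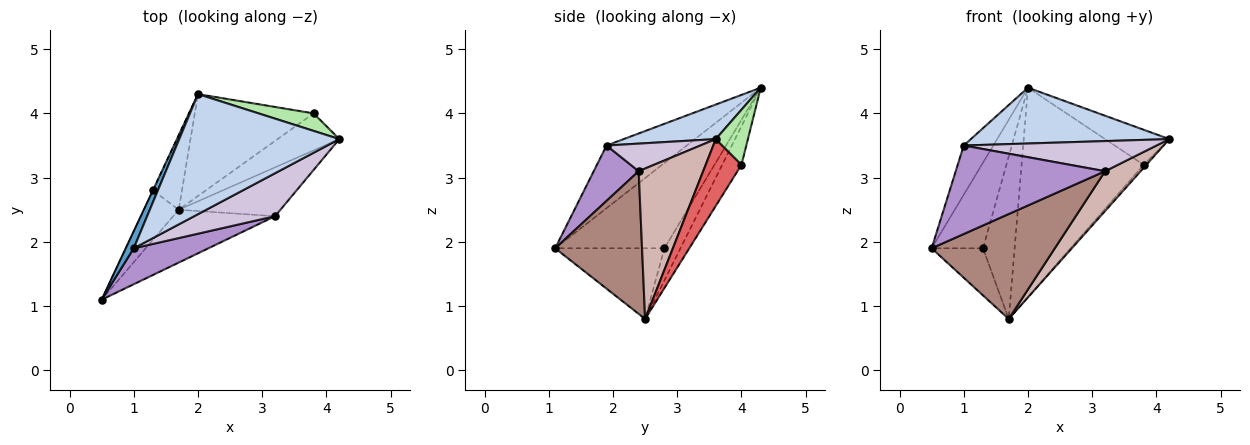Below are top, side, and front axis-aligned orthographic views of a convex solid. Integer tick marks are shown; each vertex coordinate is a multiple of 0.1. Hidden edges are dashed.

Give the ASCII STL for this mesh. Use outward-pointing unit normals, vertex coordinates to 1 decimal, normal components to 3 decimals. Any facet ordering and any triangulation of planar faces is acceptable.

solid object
 facet normal -0.932 0.343 0.119
  outer loop
   vertex 1.0 1.9 3.5
   vertex 2.0 4.3 4.4
   vertex 0.5 1.1 1.9
  endloop
 endfacet
 facet normal 0.192 -0.414 0.890
  outer loop
   vertex 1.0 1.9 3.5
   vertex 4.2 3.6 3.6
   vertex 2.0 4.3 4.4
  endloop
 endfacet
 facet normal -0.905 0.426 -0.002
  outer loop
   vertex 1.3 2.8 1.9
   vertex 0.5 1.1 1.9
   vertex 2.0 4.3 4.4
  endloop
 endfacet
 facet normal -0.827 0.389 -0.407
  outer loop
   vertex 1.3 2.8 1.9
   vertex 1.7 2.5 0.8
   vertex 0.5 1.1 1.9
  endloop
 endfacet
 facet normal -0.420 0.825 -0.378
  outer loop
   vertex 1.3 2.8 1.9
   vertex 2.0 4.3 4.4
   vertex 1.7 2.5 0.8
  endloop
 endfacet
 facet normal 0.408 0.816 0.408
  outer loop
   vertex 3.8 4.0 3.2
   vertex 2.0 4.3 4.4
   vertex 4.2 3.6 3.6
  endloop
 endfacet
 facet normal 0.734 0.056 -0.677
  outer loop
   vertex 3.8 4.0 3.2
   vertex 4.2 3.6 3.6
   vertex 1.7 2.5 0.8
  endloop
 endfacet
 facet normal -0.141 0.890 -0.433
  outer loop
   vertex 3.8 4.0 3.2
   vertex 1.7 2.5 0.8
   vertex 2.0 4.3 4.4
  endloop
 endfacet
 facet normal 0.269 -0.892 0.362
  outer loop
   vertex 3.2 2.4 3.1
   vertex 1.0 1.9 3.5
   vertex 0.5 1.1 1.9
  endloop
 endfacet
 facet normal 0.269 -0.553 0.789
  outer loop
   vertex 3.2 2.4 3.1
   vertex 4.2 3.6 3.6
   vertex 1.0 1.9 3.5
  endloop
 endfacet
 facet normal 0.533 -0.756 -0.380
  outer loop
   vertex 3.2 2.4 3.1
   vertex 0.5 1.1 1.9
   vertex 1.7 2.5 0.8
  endloop
 endfacet
 facet normal 0.753 -0.416 -0.509
  outer loop
   vertex 3.2 2.4 3.1
   vertex 1.7 2.5 0.8
   vertex 4.2 3.6 3.6
  endloop
 endfacet
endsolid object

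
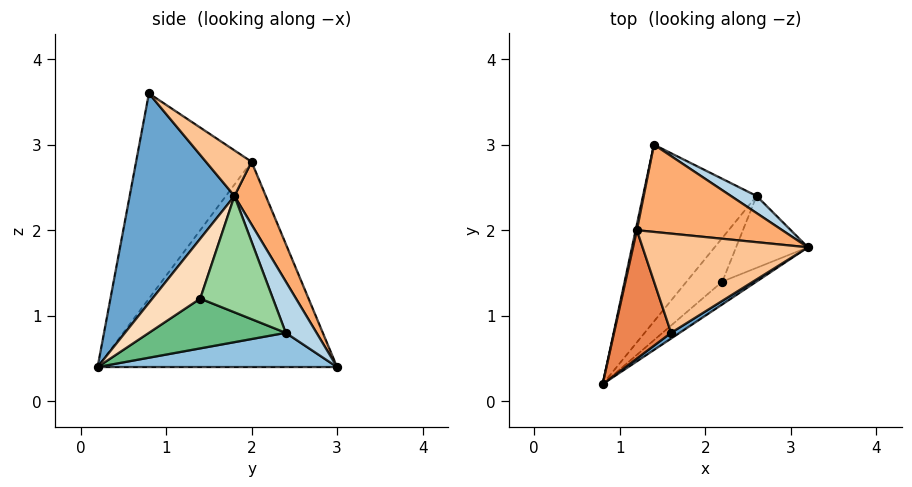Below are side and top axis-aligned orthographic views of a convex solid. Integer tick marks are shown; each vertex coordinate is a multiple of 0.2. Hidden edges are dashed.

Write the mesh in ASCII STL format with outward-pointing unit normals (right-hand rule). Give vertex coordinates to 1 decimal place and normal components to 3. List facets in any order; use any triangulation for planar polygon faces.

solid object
 facet normal 0.542 -0.840 0.022
  outer loop
   vertex 1.6 0.8 3.6
   vertex 0.8 0.2 0.4
   vertex 3.2 1.8 2.4
  endloop
 endfacet
 facet normal 0.288 -0.062 -0.956
  outer loop
   vertex 2.6 2.4 0.8
   vertex 0.8 0.2 0.4
   vertex 1.4 3.0 0.4
  endloop
 endfacet
 facet normal 0.386 0.902 0.193
  outer loop
   vertex 2.6 2.4 0.8
   vertex 1.4 3.0 0.4
   vertex 3.2 1.8 2.4
  endloop
 endfacet
 facet normal -0.978 0.210 0.006
  outer loop
   vertex 1.2 2.0 2.8
   vertex 1.4 3.0 0.4
   vertex 0.8 0.2 0.4
  endloop
 endfacet
 facet normal -0.954 -0.141 0.265
  outer loop
   vertex 1.2 2.0 2.8
   vertex 0.8 0.2 0.4
   vertex 1.6 0.8 3.6
  endloop
 endfacet
 facet normal 0.169 0.905 0.391
  outer loop
   vertex 1.2 2.0 2.8
   vertex 3.2 1.8 2.4
   vertex 1.4 3.0 0.4
  endloop
 endfacet
 facet normal 0.215 0.590 0.778
  outer loop
   vertex 1.2 2.0 2.8
   vertex 1.6 0.8 3.6
   vertex 3.2 1.8 2.4
  endloop
 endfacet
 facet normal 0.717 -0.564 -0.410
  outer loop
   vertex 2.2 1.4 1.2
   vertex 3.2 1.8 2.4
   vertex 0.8 0.2 0.4
  endloop
 endfacet
 facet normal 0.709 -0.487 -0.510
  outer loop
   vertex 2.2 1.4 1.2
   vertex 0.8 0.2 0.4
   vertex 2.6 2.4 0.8
  endloop
 endfacet
 facet normal 0.745 -0.482 -0.460
  outer loop
   vertex 2.2 1.4 1.2
   vertex 2.6 2.4 0.8
   vertex 3.2 1.8 2.4
  endloop
 endfacet
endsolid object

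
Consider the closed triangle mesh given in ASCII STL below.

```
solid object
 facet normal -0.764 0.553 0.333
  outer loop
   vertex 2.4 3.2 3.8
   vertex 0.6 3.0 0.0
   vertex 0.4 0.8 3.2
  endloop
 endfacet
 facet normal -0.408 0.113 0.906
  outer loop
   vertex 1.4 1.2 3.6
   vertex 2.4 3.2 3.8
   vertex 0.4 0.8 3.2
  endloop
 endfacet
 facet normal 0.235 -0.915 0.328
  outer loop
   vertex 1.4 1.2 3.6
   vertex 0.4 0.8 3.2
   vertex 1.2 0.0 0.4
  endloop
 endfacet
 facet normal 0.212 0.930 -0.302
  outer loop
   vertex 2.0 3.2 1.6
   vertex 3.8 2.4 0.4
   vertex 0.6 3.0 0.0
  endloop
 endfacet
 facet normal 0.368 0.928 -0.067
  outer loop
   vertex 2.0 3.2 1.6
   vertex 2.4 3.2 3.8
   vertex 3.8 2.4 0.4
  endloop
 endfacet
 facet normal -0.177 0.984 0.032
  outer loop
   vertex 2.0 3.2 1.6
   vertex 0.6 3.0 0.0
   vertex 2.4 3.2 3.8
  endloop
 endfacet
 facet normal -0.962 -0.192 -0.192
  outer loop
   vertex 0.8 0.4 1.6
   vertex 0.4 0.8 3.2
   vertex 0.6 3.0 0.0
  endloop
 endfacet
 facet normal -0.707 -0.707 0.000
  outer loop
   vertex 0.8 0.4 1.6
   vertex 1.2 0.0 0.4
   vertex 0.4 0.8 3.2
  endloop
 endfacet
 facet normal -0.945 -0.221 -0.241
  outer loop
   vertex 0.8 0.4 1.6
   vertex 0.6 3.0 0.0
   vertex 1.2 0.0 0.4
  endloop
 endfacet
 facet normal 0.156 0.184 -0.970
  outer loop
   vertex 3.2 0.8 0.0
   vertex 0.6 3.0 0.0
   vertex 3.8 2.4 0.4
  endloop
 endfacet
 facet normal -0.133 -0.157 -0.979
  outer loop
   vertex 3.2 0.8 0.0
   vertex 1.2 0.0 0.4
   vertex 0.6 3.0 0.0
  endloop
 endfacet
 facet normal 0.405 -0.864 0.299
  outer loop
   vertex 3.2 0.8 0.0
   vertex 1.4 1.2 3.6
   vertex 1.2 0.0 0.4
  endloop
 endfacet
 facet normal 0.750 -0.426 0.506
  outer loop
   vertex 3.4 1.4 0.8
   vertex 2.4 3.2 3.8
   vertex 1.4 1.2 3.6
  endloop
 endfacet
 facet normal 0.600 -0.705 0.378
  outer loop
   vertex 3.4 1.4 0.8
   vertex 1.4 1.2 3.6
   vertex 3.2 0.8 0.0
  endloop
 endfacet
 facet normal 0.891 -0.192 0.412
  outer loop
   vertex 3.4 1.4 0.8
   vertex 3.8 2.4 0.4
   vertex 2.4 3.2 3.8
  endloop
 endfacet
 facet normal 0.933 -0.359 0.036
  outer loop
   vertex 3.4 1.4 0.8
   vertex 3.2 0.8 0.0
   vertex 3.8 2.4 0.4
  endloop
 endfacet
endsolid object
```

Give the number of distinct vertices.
10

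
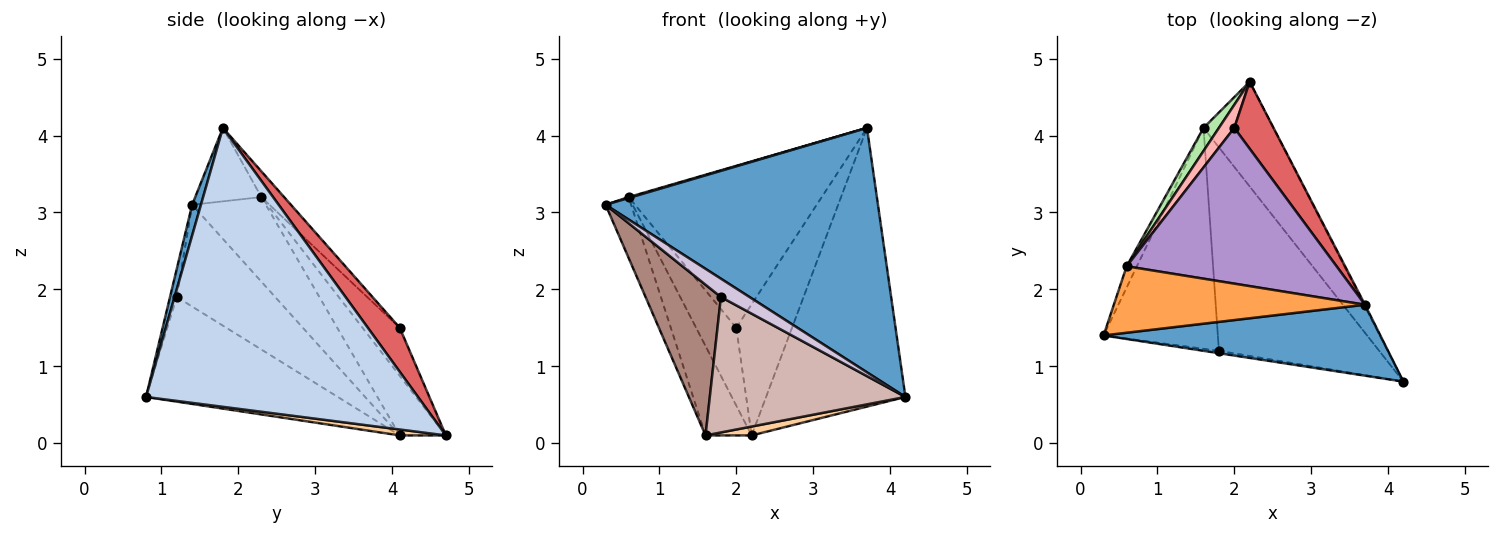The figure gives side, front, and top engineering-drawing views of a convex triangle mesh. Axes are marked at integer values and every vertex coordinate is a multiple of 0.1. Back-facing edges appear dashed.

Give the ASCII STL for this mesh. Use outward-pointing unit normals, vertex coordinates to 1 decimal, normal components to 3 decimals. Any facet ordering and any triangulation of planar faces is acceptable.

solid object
 facet normal 0.031 -0.960 0.279
  outer loop
   vertex 3.7 1.8 4.1
   vertex 0.3 1.4 3.1
   vertex 4.2 0.8 0.6
  endloop
 endfacet
 facet normal 0.890 0.456 -0.003
  outer loop
   vertex 3.7 1.8 4.1
   vertex 4.2 0.8 0.6
   vertex 2.2 4.7 0.1
  endloop
 endfacet
 facet normal -0.281 -0.013 0.960
  outer loop
   vertex 0.6 2.3 3.2
   vertex 0.3 1.4 3.1
   vertex 3.7 1.8 4.1
  endloop
 endfacet
 facet normal 0.084 -0.084 -0.993
  outer loop
   vertex 1.6 4.1 0.1
   vertex 2.2 4.7 0.1
   vertex 4.2 0.8 0.6
  endloop
 endfacet
 facet normal -0.939 0.326 -0.114
  outer loop
   vertex 1.6 4.1 0.1
   vertex 0.3 1.4 3.1
   vertex 0.6 2.3 3.2
  endloop
 endfacet
 facet normal -0.696 0.696 0.180
  outer loop
   vertex 1.6 4.1 0.1
   vertex 0.6 2.3 3.2
   vertex 2.2 4.7 0.1
  endloop
 endfacet
 facet normal 0.454 0.794 0.405
  outer loop
   vertex 2.0 4.1 1.5
   vertex 3.7 1.8 4.1
   vertex 2.2 4.7 0.1
  endloop
 endfacet
 facet normal -0.664 0.717 0.212
  outer loop
   vertex 2.0 4.1 1.5
   vertex 2.2 4.7 0.1
   vertex 0.6 2.3 3.2
  endloop
 endfacet
 facet normal -0.085 0.718 0.691
  outer loop
   vertex 2.0 4.1 1.5
   vertex 0.6 2.3 3.2
   vertex 3.7 1.8 4.1
  endloop
 endfacet
 facet normal -0.228 -0.966 -0.125
  outer loop
   vertex 1.8 1.2 1.9
   vertex 4.2 0.8 0.6
   vertex 0.3 1.4 3.1
  endloop
 endfacet
 facet normal -0.593 -0.454 -0.665
  outer loop
   vertex 1.8 1.2 1.9
   vertex 0.3 1.4 3.1
   vertex 1.6 4.1 0.1
  endloop
 endfacet
 facet normal -0.477 -0.487 -0.731
  outer loop
   vertex 1.8 1.2 1.9
   vertex 1.6 4.1 0.1
   vertex 4.2 0.8 0.6
  endloop
 endfacet
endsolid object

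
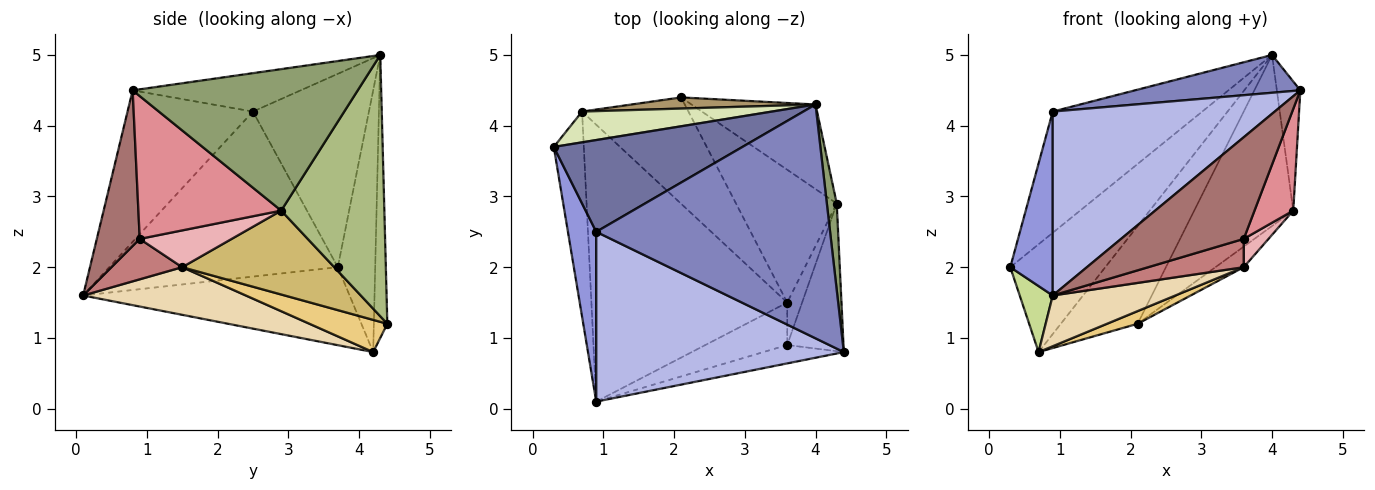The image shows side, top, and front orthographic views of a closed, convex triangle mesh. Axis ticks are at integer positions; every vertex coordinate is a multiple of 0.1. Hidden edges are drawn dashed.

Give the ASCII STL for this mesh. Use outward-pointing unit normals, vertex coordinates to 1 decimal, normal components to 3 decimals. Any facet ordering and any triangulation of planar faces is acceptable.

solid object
 facet normal -0.526 0.678 0.513
  outer loop
   vertex 0.9 2.5 4.2
   vertex 4.0 4.3 5.0
   vertex 0.3 3.7 2.0
  endloop
 endfacet
 facet normal -0.160 -0.157 0.974
  outer loop
   vertex 0.9 2.5 4.2
   vertex 4.4 0.8 4.5
   vertex 4.0 4.3 5.0
  endloop
 endfacet
 facet normal -0.970 -0.180 0.166
  outer loop
   vertex 0.9 2.5 4.2
   vertex 0.3 3.7 2.0
   vertex 0.9 0.1 1.6
  endloop
 endfacet
 facet normal -0.383 -0.679 0.626
  outer loop
   vertex 0.9 2.5 4.2
   vertex 0.9 0.1 1.6
   vertex 4.4 0.8 4.5
  endloop
 endfacet
 facet normal 0.992 0.103 0.069
  outer loop
   vertex 4.3 2.9 2.8
   vertex 4.0 4.3 5.0
   vertex 4.4 0.8 4.5
  endloop
 endfacet
 facet normal 0.682 0.655 -0.324
  outer loop
   vertex 4.3 2.9 2.8
   vertex 2.1 4.4 1.2
   vertex 4.0 4.3 5.0
  endloop
 endfacet
 facet normal -0.927 -0.115 -0.357
  outer loop
   vertex 0.7 4.2 0.8
   vertex 0.9 0.1 1.6
   vertex 0.3 3.7 2.0
  endloop
 endfacet
 facet normal -0.354 0.899 0.257
  outer loop
   vertex 0.7 4.2 0.8
   vertex 0.3 3.7 2.0
   vertex 4.0 4.3 5.0
  endloop
 endfacet
 facet normal -0.172 0.979 0.112
  outer loop
   vertex 0.7 4.2 0.8
   vertex 4.0 4.3 5.0
   vertex 2.1 4.4 1.2
  endloop
 endfacet
 facet normal 0.636 0.118 -0.763
  outer loop
   vertex 3.6 1.5 2.0
   vertex 2.1 4.4 1.2
   vertex 4.3 2.9 2.8
  endloop
 endfacet
 facet normal 0.288 -0.113 -0.951
  outer loop
   vertex 3.6 1.5 2.0
   vertex 0.7 4.2 0.8
   vertex 2.1 4.4 1.2
  endloop
 endfacet
 facet normal 0.233 -0.175 -0.957
  outer loop
   vertex 3.6 1.5 2.0
   vertex 0.9 0.1 1.6
   vertex 0.7 4.2 0.8
  endloop
 endfacet
 facet normal 0.326 -0.930 -0.168
  outer loop
   vertex 3.6 0.9 2.4
   vertex 4.4 0.8 4.5
   vertex 0.9 0.1 1.6
  endloop
 endfacet
 facet normal 0.380 -0.513 -0.770
  outer loop
   vertex 3.6 0.9 2.4
   vertex 0.9 0.1 1.6
   vertex 3.6 1.5 2.0
  endloop
 endfacet
 facet normal 0.902 -0.245 -0.355
  outer loop
   vertex 3.6 0.9 2.4
   vertex 4.3 2.9 2.8
   vertex 4.4 0.8 4.5
  endloop
 endfacet
 facet normal 0.900 -0.242 -0.363
  outer loop
   vertex 3.6 0.9 2.4
   vertex 3.6 1.5 2.0
   vertex 4.3 2.9 2.8
  endloop
 endfacet
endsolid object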